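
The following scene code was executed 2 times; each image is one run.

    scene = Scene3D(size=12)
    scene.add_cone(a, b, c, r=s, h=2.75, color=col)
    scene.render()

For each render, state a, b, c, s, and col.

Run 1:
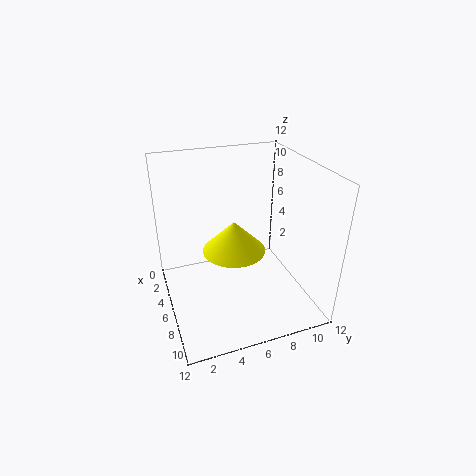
a = 5
b = 6
c = 4.25
s = 2.75
col = 'yellow'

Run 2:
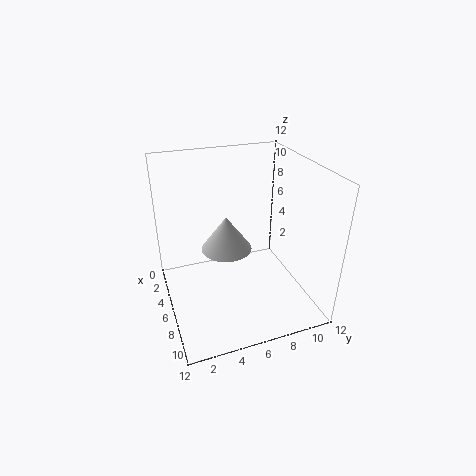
a = 6.75
b = 4.75
c = 5.75
s = 2
col = 'lightgray'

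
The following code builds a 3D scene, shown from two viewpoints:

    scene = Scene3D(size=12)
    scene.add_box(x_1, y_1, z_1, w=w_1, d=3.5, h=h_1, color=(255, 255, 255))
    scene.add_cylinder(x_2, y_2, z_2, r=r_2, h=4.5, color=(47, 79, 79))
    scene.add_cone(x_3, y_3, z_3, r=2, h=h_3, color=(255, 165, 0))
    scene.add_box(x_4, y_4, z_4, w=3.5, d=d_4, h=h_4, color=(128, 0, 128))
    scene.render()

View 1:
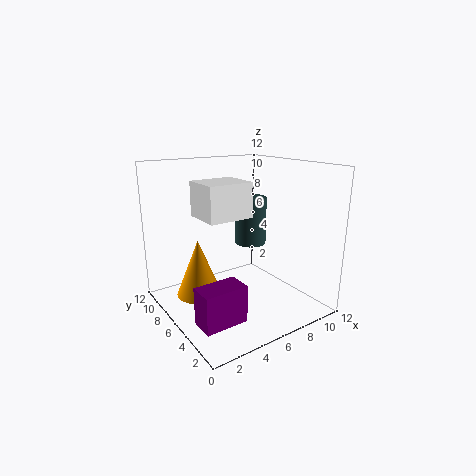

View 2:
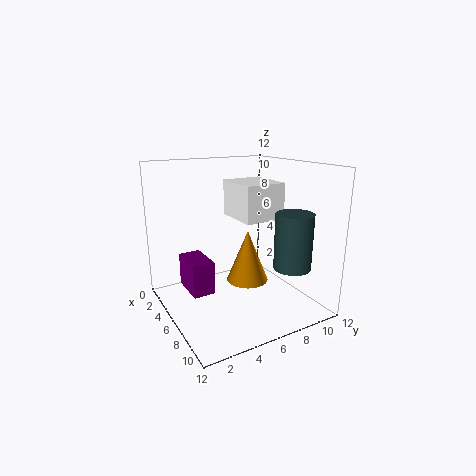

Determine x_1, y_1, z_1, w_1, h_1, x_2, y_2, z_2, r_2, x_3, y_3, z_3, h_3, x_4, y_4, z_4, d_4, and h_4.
x_1 = 3.5, y_1 = 6, z_1 = 7.5, w_1 = 4, h_1 = 3, x_2 = 9.5, y_2 = 9, z_2 = 4, r_2 = 1.5, x_3 = 3.5, y_3 = 8.5, z_3 = 0.5, h_3 = 5, x_4 = 1, y_4 = 2.5, z_4 = 0.5, d_4 = 2, h_4 = 3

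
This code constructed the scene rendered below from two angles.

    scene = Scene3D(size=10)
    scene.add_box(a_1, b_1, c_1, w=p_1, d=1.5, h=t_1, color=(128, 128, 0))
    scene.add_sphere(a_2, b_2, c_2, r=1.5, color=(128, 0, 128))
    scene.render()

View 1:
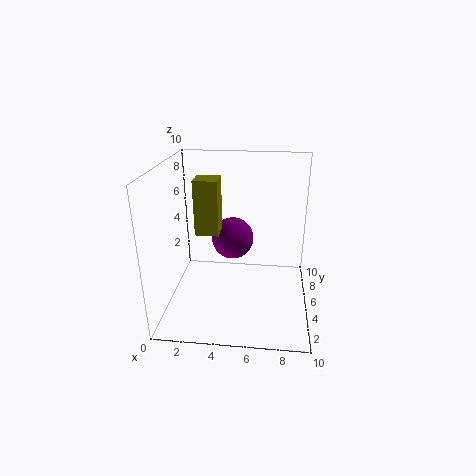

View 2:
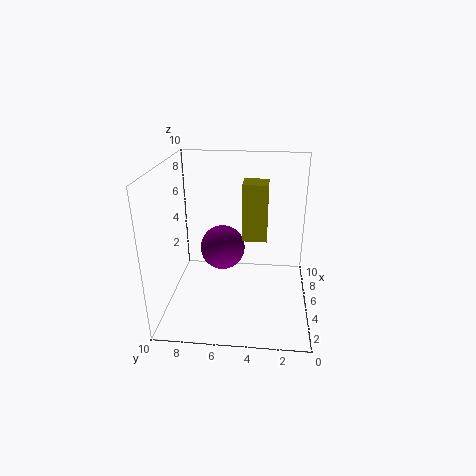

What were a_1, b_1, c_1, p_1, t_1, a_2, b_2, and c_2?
a_1 = 2.5, b_1 = 3, c_1 = 6, p_1 = 1.5, t_1 = 3.5, a_2 = 4.5, b_2 = 6, c_2 = 4.5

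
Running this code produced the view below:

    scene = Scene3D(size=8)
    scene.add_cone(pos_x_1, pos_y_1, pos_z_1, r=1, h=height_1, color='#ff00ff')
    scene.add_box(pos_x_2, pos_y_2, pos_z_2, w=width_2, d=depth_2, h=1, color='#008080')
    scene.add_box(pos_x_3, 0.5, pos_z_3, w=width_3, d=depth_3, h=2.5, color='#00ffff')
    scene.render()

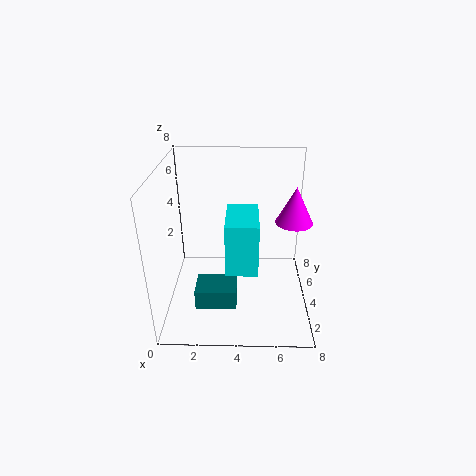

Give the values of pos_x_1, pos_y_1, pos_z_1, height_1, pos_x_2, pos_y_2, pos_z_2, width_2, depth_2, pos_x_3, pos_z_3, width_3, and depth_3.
pos_x_1 = 7, pos_y_1 = 4, pos_z_1 = 5, height_1 = 2, pos_x_2 = 2, pos_y_2 = 0.5, pos_z_2 = 2, width_2 = 2, depth_2 = 1.5, pos_x_3 = 3.5, pos_z_3 = 4, width_3 = 1.5, depth_3 = 2.5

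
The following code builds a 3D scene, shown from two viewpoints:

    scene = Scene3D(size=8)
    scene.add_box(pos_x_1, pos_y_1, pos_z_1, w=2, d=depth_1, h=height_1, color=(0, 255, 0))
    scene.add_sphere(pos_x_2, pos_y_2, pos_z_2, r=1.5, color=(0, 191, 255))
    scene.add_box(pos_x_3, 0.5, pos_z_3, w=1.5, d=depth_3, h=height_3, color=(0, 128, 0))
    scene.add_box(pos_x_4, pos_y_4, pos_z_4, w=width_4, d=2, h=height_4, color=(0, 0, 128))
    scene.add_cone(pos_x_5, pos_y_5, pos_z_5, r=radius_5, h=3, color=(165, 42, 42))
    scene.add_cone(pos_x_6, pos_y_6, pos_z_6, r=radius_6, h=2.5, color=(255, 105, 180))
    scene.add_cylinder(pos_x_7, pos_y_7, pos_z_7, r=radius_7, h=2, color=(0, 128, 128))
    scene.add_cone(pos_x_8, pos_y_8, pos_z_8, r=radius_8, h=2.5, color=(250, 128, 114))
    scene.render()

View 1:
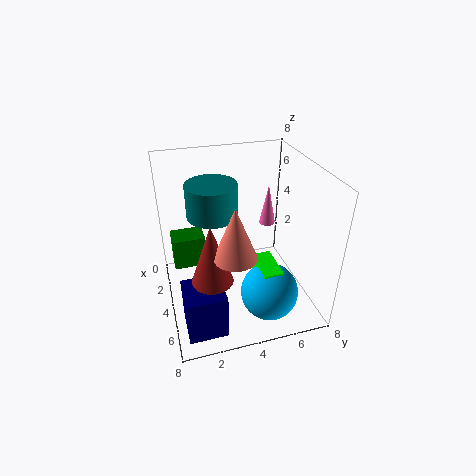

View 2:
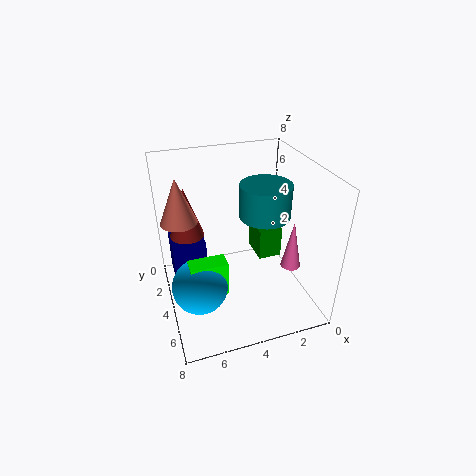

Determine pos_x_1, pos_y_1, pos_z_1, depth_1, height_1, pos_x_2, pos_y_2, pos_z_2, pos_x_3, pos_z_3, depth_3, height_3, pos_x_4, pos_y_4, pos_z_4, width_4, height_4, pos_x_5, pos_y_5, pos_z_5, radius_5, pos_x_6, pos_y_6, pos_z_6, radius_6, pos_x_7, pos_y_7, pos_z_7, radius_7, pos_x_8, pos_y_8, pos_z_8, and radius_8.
pos_x_1 = 5
pos_y_1 = 4.5
pos_z_1 = 1.5
depth_1 = 1
height_1 = 2
pos_x_2 = 6.5
pos_y_2 = 5
pos_z_2 = 2
pos_x_3 = 0.5
pos_z_3 = 1
depth_3 = 2
height_3 = 2
pos_x_4 = 5.5
pos_y_4 = 0.5
pos_z_4 = 0.5
width_4 = 2
height_4 = 2.5
pos_x_5 = 6.5
pos_y_5 = 2
pos_z_5 = 3.5
radius_5 = 1
pos_x_6 = 2
pos_y_6 = 6.5
pos_z_6 = 3.5
radius_6 = 0.5
pos_x_7 = 2
pos_y_7 = 3
pos_z_7 = 4.5
radius_7 = 1.5
pos_x_8 = 7
pos_y_8 = 3
pos_z_8 = 5
radius_8 = 1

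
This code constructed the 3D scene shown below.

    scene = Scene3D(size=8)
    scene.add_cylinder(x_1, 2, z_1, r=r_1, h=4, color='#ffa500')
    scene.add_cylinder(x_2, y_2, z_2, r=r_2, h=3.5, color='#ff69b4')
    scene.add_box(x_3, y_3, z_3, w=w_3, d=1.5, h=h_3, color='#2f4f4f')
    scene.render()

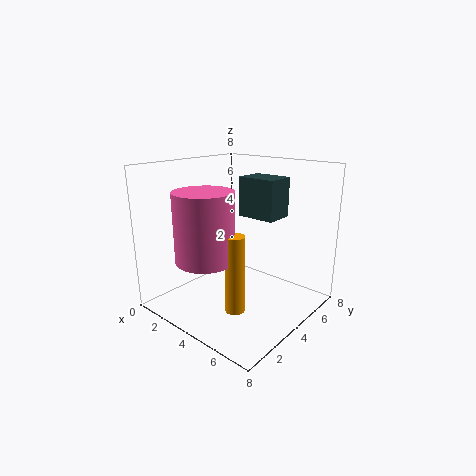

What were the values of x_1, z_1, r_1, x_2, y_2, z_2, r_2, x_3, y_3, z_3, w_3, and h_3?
x_1 = 5.5
z_1 = 1
r_1 = 0.5
x_2 = 4
y_2 = 1.5
z_2 = 3.5
r_2 = 1.5
x_3 = 4.5
y_3 = 3.5
z_3 = 5.5
w_3 = 2
h_3 = 2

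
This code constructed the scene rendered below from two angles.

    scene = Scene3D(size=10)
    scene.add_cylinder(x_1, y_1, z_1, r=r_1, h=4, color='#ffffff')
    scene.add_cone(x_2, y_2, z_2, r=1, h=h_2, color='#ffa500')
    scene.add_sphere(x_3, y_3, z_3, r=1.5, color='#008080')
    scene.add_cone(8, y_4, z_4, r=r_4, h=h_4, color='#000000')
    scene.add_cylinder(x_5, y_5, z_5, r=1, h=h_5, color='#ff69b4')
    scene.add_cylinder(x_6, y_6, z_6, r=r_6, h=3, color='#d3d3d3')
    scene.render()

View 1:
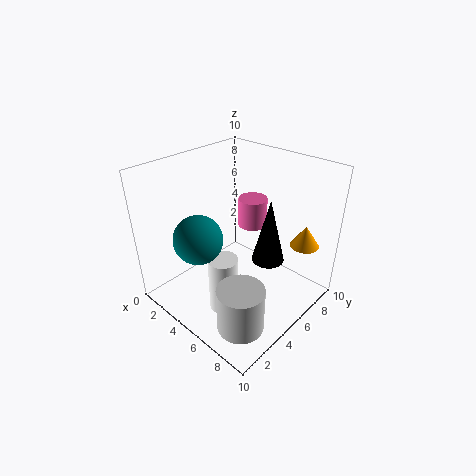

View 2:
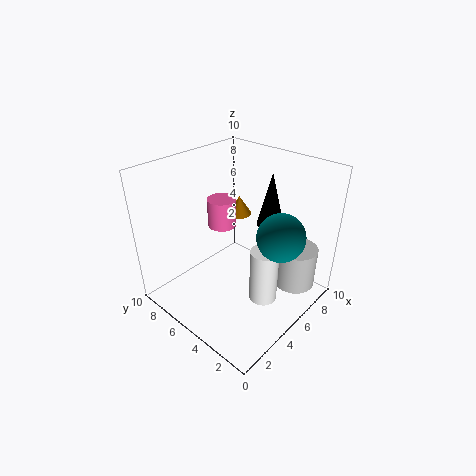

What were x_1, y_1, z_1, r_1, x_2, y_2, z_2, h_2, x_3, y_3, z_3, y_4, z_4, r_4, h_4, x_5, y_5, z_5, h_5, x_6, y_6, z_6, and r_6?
x_1 = 5.5, y_1 = 3, z_1 = 0.5, r_1 = 1, x_2 = 8.5, y_2 = 8, z_2 = 4.5, h_2 = 1.5, x_3 = 5, y_3 = 1.5, z_3 = 6.5, y_4 = 4.5, z_4 = 5, r_4 = 1, h_4 = 4, x_5 = 5, y_5 = 6.5, z_5 = 5.5, h_5 = 2, x_6 = 8, y_6 = 2, z_6 = 1, r_6 = 1.5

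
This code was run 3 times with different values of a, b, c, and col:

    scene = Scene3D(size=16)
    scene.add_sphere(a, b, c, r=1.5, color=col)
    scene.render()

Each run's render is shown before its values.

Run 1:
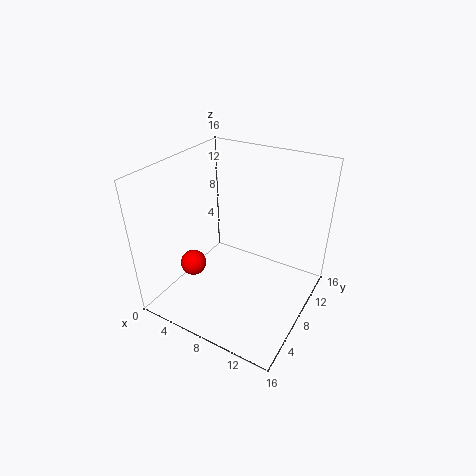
a = 3, b = 6, c = 4, col = 'red'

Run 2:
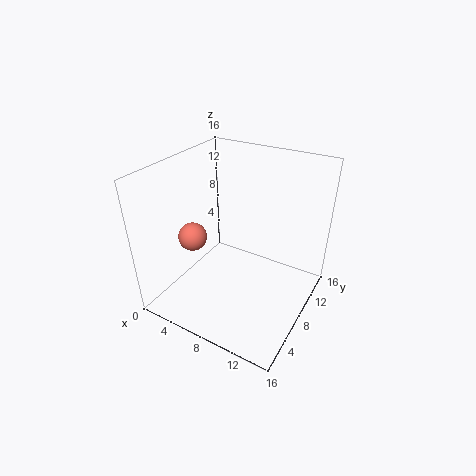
a = 4.5, b = 4.5, c = 9, col = 'salmon'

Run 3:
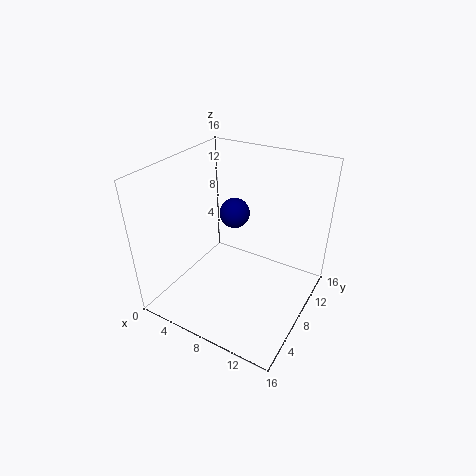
a = 8.5, b = 6.5, c = 12, col = 'navy'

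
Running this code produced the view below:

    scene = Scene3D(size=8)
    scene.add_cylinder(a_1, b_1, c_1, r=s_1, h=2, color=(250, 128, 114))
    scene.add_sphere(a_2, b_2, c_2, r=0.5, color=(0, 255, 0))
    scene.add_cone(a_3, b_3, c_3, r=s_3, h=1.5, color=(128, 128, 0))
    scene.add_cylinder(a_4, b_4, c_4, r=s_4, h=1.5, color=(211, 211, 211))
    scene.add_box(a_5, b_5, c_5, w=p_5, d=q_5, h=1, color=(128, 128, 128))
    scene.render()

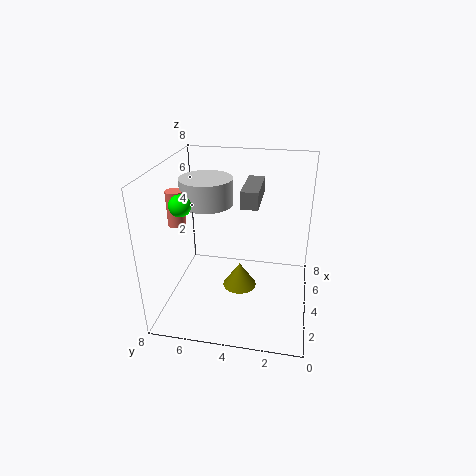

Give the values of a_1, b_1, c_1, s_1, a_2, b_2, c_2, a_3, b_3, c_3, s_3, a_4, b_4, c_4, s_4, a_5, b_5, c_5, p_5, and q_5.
a_1 = 4, b_1 = 7.5, c_1 = 4.5, s_1 = 0.5, a_2 = 1, b_2 = 6, c_2 = 7, a_3 = 4.5, b_3 = 4, c_3 = 0.5, s_3 = 1, a_4 = 5, b_4 = 6, c_4 = 5.5, s_4 = 1.5, a_5 = 4.5, b_5 = 3, c_5 = 5.5, p_5 = 3, q_5 = 1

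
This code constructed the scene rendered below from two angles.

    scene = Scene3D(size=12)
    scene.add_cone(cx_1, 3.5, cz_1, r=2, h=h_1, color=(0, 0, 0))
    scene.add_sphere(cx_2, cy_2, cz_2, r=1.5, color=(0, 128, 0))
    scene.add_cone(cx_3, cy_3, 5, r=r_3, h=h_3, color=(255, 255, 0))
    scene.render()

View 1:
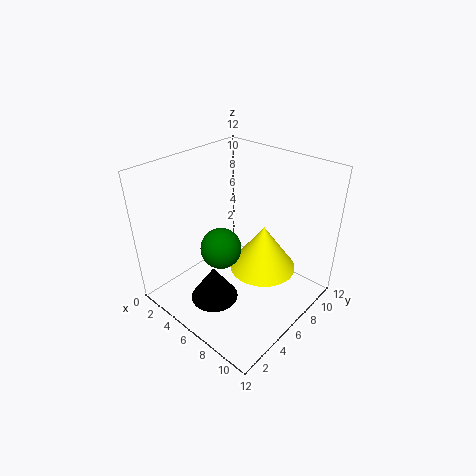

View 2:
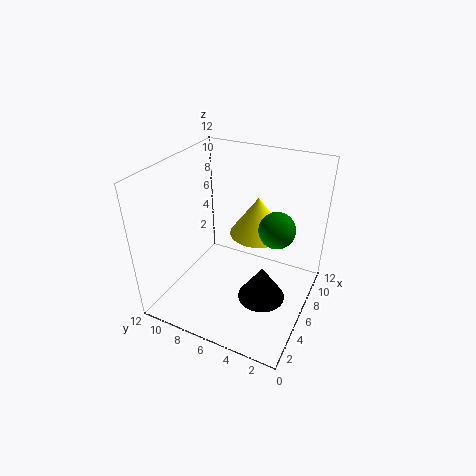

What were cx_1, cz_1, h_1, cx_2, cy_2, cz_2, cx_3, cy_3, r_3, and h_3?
cx_1 = 5.5, cz_1 = 1, h_1 = 3, cx_2 = 7, cy_2 = 3, cz_2 = 7, cx_3 = 9, cy_3 = 5.5, r_3 = 2.5, h_3 = 3.5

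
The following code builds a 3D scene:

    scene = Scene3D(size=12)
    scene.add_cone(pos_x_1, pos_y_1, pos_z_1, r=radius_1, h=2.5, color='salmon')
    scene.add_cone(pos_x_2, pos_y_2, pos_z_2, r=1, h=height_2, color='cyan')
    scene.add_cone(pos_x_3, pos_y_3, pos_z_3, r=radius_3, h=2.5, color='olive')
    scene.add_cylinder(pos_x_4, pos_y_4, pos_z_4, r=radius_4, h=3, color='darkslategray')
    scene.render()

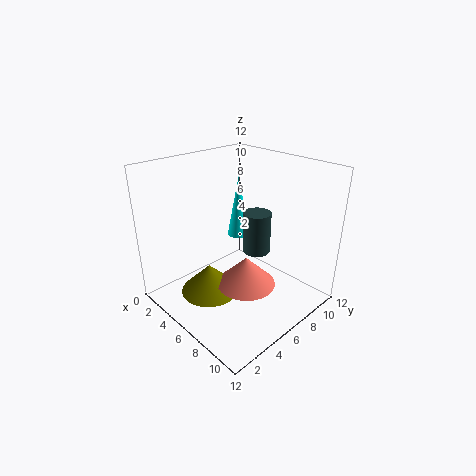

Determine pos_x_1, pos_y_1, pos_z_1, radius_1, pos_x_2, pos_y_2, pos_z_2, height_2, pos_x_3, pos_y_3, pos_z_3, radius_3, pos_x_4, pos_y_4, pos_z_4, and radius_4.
pos_x_1 = 7
pos_y_1 = 6
pos_z_1 = 2
radius_1 = 2.5
pos_x_2 = 4
pos_y_2 = 8
pos_z_2 = 5
height_2 = 5.5
pos_x_3 = 4.5
pos_y_3 = 4
pos_z_3 = 1
radius_3 = 2.5
pos_x_4 = 9
pos_y_4 = 5
pos_z_4 = 6.5
radius_4 = 1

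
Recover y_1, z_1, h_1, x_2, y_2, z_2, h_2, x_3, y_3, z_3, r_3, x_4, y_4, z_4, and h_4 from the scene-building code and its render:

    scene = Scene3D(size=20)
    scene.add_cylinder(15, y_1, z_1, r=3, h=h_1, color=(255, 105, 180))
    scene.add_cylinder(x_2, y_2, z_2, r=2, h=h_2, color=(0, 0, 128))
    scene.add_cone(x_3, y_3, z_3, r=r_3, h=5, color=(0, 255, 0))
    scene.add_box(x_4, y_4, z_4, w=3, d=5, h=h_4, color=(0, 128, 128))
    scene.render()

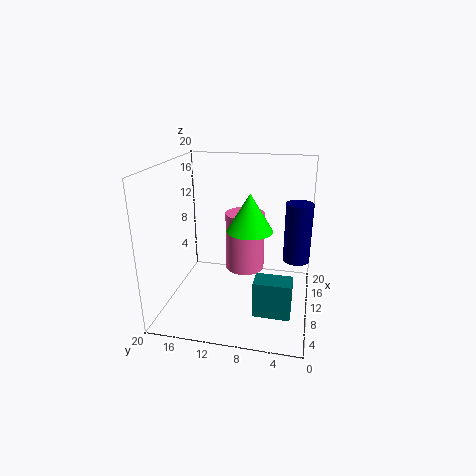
y_1 = 10; z_1 = 3; h_1 = 9; x_2 = 15; y_2 = 2; z_2 = 5; h_2 = 9; x_3 = 8; y_3 = 8; z_3 = 12; r_3 = 3; x_4 = 5; y_4 = 2; z_4 = 1; h_4 = 5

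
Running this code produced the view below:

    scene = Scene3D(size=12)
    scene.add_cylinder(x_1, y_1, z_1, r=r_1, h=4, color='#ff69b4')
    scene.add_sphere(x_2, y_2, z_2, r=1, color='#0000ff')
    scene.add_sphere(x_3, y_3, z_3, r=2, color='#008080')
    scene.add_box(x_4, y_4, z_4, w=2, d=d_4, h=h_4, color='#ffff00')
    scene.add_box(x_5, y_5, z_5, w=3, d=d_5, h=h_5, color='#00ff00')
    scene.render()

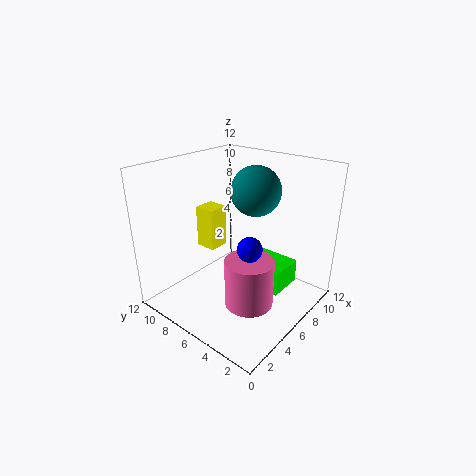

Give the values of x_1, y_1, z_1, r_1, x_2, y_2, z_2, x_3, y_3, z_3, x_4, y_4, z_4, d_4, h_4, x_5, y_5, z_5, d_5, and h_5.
x_1 = 5
y_1 = 4
z_1 = 1
r_1 = 2
x_2 = 5
y_2 = 4
z_2 = 6
x_3 = 7
y_3 = 5
z_3 = 10
x_4 = 7
y_4 = 10
z_4 = 3
d_4 = 2
h_4 = 4
x_5 = 6
y_5 = 2
z_5 = 2
d_5 = 4
h_5 = 2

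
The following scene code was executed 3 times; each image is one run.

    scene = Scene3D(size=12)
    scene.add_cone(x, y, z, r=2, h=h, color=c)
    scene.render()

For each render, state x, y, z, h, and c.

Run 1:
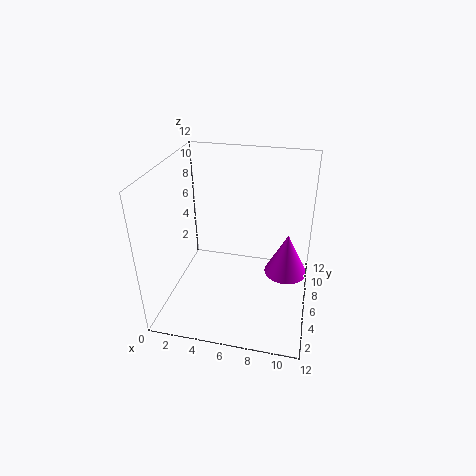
x = 10, y = 9, z = 1, h = 4, c = 'magenta'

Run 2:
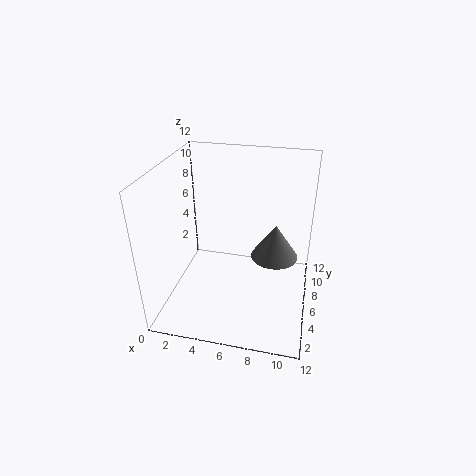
x = 9, y = 7, z = 4, h = 3, c = 'gray'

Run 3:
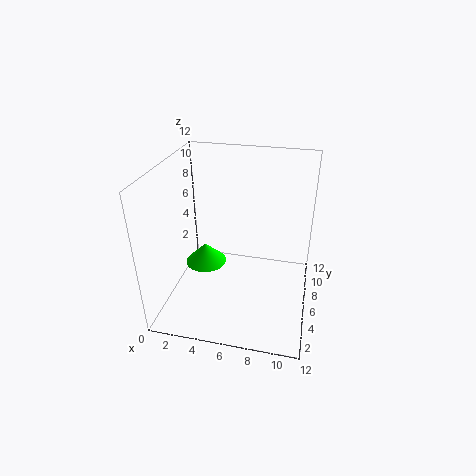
x = 2, y = 9, z = 1, h = 2, c = 'lime'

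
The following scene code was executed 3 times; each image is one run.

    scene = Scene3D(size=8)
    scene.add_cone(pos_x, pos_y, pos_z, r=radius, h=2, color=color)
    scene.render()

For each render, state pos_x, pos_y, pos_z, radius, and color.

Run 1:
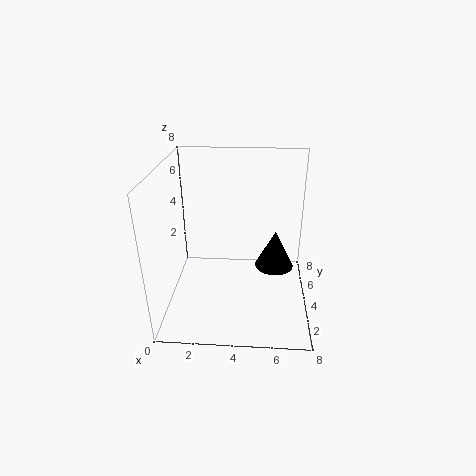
pos_x = 6; pos_y = 3; pos_z = 3; radius = 1; color = 'black'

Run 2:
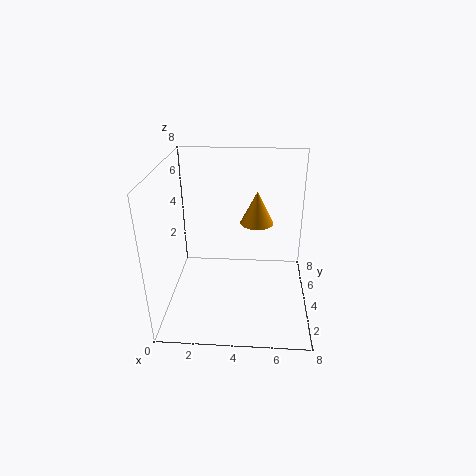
pos_x = 5; pos_y = 6; pos_z = 4; radius = 1; color = 'orange'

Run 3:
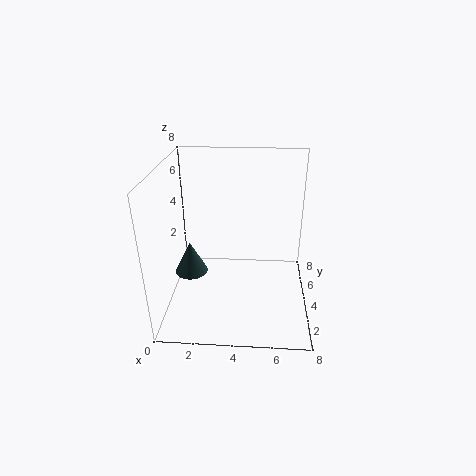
pos_x = 1; pos_y = 5; pos_z = 1; radius = 1; color = 'darkslategray'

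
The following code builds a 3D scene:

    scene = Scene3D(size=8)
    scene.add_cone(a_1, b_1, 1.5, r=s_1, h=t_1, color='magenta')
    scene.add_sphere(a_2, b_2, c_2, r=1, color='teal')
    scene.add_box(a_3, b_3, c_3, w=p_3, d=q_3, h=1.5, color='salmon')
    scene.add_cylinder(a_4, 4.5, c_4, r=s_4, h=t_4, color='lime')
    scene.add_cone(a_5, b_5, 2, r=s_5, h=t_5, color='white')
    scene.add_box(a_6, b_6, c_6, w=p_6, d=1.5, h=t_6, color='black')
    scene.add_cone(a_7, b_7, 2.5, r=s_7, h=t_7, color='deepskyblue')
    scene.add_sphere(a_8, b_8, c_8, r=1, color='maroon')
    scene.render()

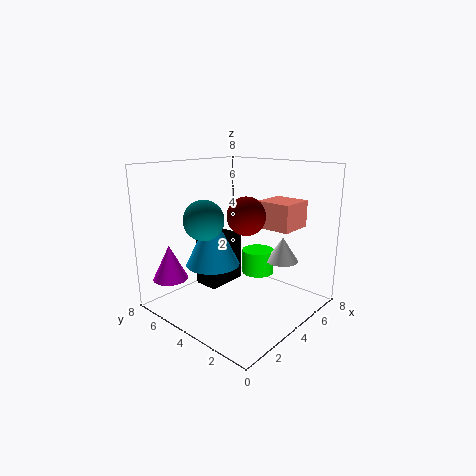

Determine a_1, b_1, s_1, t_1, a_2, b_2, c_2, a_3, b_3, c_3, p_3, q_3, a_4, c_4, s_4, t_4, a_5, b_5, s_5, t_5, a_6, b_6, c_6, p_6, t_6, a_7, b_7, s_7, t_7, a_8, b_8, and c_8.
a_1 = 1.5, b_1 = 7, s_1 = 1, t_1 = 2, a_2 = 1.5, b_2 = 4, c_2 = 5.5, a_3 = 5, b_3 = 1.5, c_3 = 4.5, p_3 = 2, q_3 = 2, a_4 = 6.5, c_4 = 1, s_4 = 1, t_4 = 1.5, a_5 = 7, b_5 = 3, s_5 = 1, t_5 = 1.5, a_6 = 3.5, b_6 = 5.5, c_6 = 0.5, p_6 = 2.5, t_6 = 3, a_7 = 3, b_7 = 5, s_7 = 1.5, t_7 = 3, a_8 = 3.5, b_8 = 3, c_8 = 5.5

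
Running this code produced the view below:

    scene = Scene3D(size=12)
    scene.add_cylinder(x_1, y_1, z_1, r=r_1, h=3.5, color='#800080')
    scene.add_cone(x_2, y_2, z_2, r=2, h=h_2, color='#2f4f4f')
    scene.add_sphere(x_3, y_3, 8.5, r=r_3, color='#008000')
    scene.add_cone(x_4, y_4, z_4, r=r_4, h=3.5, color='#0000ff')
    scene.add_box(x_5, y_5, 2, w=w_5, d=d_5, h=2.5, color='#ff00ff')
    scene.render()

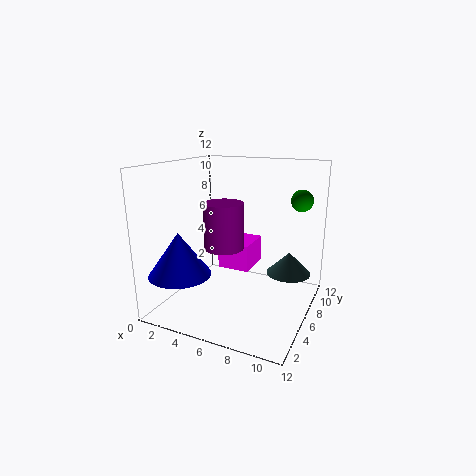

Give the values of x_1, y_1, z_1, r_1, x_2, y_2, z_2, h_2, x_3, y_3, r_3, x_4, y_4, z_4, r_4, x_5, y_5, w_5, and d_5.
x_1 = 6
y_1 = 3.5
z_1 = 6
r_1 = 1.5
x_2 = 9.5
y_2 = 9.5
z_2 = 2
h_2 = 2
x_3 = 10
y_3 = 11
r_3 = 1
x_4 = 2.5
y_4 = 2.5
z_4 = 3.5
r_4 = 2.5
x_5 = 3
y_5 = 8
w_5 = 3
d_5 = 3.5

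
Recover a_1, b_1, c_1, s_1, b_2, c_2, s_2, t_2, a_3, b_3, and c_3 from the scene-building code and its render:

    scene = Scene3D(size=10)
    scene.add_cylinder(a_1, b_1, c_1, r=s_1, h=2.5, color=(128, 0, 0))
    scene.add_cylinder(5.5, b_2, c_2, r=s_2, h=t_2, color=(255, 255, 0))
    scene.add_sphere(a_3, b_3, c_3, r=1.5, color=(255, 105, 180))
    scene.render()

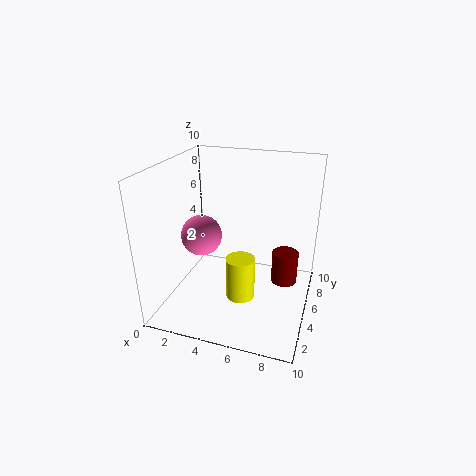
a_1 = 8; b_1 = 7.5; c_1 = 0.5; s_1 = 1; b_2 = 4; c_2 = 1; s_2 = 1; t_2 = 3; a_3 = 2; b_3 = 5.5; c_3 = 4.5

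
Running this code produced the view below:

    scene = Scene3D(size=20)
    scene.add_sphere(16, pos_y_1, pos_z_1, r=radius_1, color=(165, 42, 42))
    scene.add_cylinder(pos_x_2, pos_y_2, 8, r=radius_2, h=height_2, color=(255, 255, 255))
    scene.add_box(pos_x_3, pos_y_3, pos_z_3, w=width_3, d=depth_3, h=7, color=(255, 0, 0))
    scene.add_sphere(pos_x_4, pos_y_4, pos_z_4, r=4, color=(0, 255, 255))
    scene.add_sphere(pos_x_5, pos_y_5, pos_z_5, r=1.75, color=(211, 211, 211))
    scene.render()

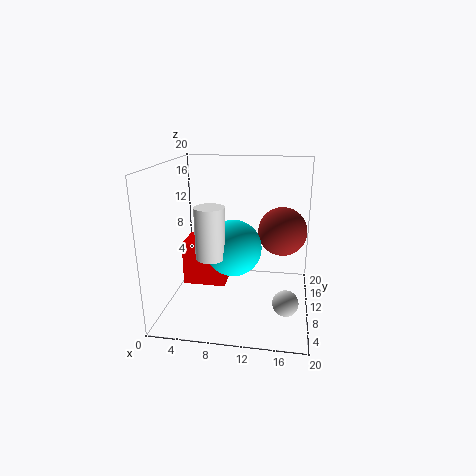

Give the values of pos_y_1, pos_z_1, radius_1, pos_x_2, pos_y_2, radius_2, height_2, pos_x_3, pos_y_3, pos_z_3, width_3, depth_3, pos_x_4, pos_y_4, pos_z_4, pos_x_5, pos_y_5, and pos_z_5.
pos_y_1 = 13, pos_z_1 = 10.25, radius_1 = 3.5, pos_x_2 = 6.75, pos_y_2 = 7.25, radius_2 = 2, height_2 = 7, pos_x_3 = 0.5, pos_y_3 = 13.25, pos_z_3 = 0.25, width_3 = 6.75, depth_3 = 5.5, pos_x_4 = 9.25, pos_y_4 = 10.5, pos_z_4 = 8.25, pos_x_5 = 17, pos_y_5 = 6.75, pos_z_5 = 2.25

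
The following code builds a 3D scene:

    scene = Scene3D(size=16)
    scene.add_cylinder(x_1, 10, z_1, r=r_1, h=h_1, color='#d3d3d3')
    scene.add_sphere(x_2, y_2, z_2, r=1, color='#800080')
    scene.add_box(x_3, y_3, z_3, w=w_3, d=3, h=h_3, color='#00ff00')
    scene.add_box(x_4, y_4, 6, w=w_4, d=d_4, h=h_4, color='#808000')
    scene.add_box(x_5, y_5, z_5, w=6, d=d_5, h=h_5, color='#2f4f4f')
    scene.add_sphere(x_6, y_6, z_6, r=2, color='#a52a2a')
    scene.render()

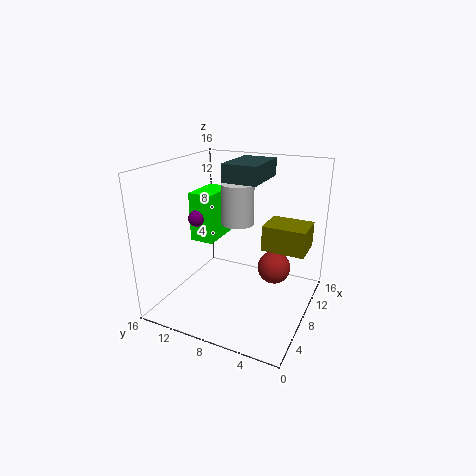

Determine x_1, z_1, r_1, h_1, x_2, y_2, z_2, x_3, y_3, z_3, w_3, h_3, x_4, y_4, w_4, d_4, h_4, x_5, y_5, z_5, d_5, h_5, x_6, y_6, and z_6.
x_1 = 12, z_1 = 8, r_1 = 2, h_1 = 5, x_2 = 9, y_2 = 14, z_2 = 9, x_3 = 9, y_3 = 12, z_3 = 6, w_3 = 5, h_3 = 6, x_4 = 10, y_4 = 1, w_4 = 4, d_4 = 5, h_4 = 3, x_5 = 8, y_5 = 6, z_5 = 14, d_5 = 4, h_5 = 2, x_6 = 12, y_6 = 5, z_6 = 3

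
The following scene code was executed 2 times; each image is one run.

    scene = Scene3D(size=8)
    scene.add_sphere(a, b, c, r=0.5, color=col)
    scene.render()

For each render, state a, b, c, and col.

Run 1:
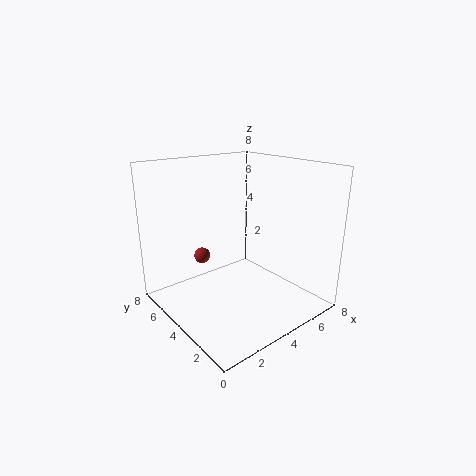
a = 3.5, b = 7, c = 2, col = 'brown'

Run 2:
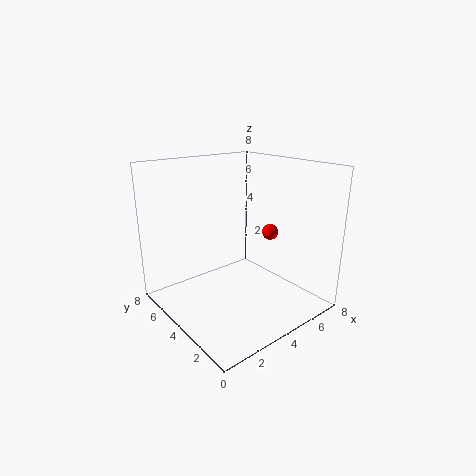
a = 7, b = 4.5, c = 3.5, col = 'red'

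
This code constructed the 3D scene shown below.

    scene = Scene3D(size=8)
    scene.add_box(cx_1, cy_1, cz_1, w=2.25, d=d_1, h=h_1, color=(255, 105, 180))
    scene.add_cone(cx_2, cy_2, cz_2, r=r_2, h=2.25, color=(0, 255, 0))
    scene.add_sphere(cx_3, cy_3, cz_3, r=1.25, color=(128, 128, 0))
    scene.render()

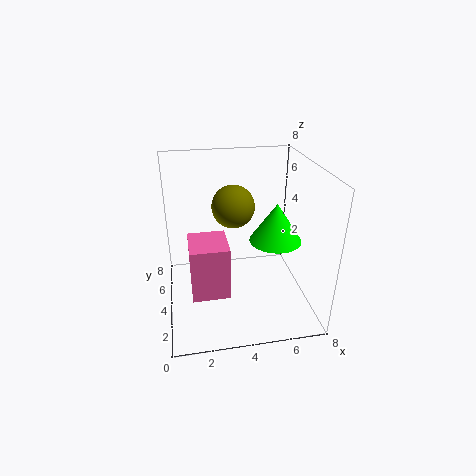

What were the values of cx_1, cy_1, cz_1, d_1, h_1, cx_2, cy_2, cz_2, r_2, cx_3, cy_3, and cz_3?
cx_1 = 1.25
cy_1 = 3.5
cz_1 = 0.25
d_1 = 2.5
h_1 = 3.25
cx_2 = 6.25
cy_2 = 4.25
cz_2 = 3.5
r_2 = 1.5
cx_3 = 4
cy_3 = 5.5
cz_3 = 5.25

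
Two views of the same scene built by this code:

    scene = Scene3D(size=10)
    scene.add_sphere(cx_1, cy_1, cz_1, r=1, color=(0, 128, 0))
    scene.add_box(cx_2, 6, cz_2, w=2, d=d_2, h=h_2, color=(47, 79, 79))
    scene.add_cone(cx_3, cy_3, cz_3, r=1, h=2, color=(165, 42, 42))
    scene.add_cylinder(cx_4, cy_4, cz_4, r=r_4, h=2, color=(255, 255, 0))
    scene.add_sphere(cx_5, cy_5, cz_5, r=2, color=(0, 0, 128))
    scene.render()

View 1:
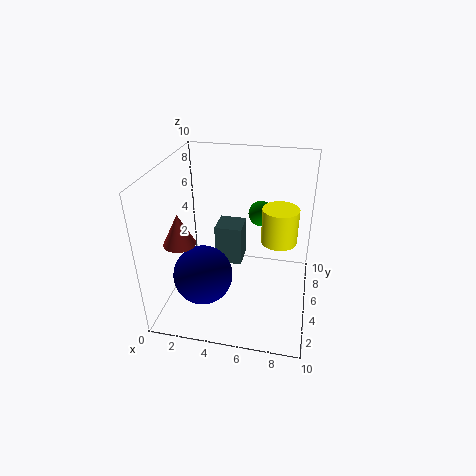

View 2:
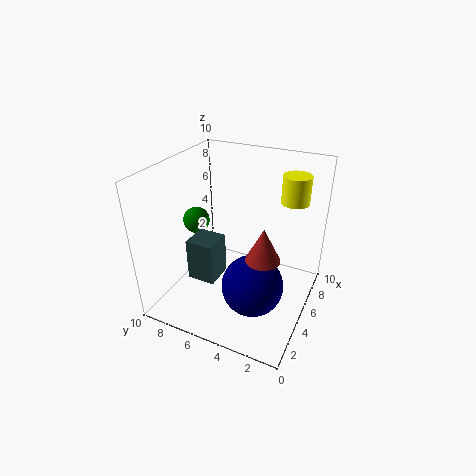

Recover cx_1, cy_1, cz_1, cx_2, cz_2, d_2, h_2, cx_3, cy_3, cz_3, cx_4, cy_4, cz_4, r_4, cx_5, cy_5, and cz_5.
cx_1 = 6
cy_1 = 9
cz_1 = 5
cx_2 = 3
cz_2 = 2
d_2 = 2
h_2 = 3
cx_3 = 2
cy_3 = 2
cz_3 = 6
cx_4 = 8
cy_4 = 2
cz_4 = 7
r_4 = 1
cx_5 = 3
cy_5 = 3
cz_5 = 3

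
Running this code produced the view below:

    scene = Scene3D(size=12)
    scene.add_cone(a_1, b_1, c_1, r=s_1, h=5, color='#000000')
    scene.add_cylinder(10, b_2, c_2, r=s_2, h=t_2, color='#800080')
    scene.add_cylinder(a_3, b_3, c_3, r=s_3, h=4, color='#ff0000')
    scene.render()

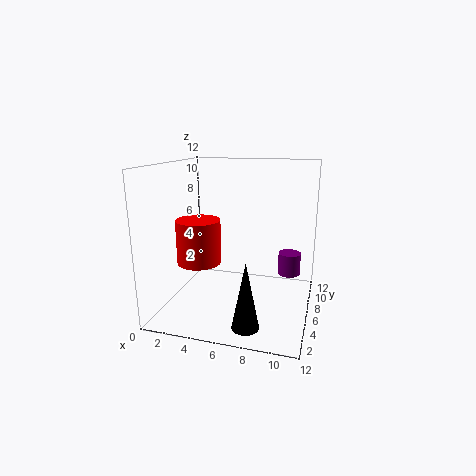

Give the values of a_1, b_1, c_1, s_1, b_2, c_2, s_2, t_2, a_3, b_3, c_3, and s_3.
a_1 = 8, b_1 = 1, c_1 = 1, s_1 = 1, b_2 = 9, c_2 = 2, s_2 = 1, t_2 = 2, a_3 = 2, b_3 = 7, c_3 = 3, s_3 = 2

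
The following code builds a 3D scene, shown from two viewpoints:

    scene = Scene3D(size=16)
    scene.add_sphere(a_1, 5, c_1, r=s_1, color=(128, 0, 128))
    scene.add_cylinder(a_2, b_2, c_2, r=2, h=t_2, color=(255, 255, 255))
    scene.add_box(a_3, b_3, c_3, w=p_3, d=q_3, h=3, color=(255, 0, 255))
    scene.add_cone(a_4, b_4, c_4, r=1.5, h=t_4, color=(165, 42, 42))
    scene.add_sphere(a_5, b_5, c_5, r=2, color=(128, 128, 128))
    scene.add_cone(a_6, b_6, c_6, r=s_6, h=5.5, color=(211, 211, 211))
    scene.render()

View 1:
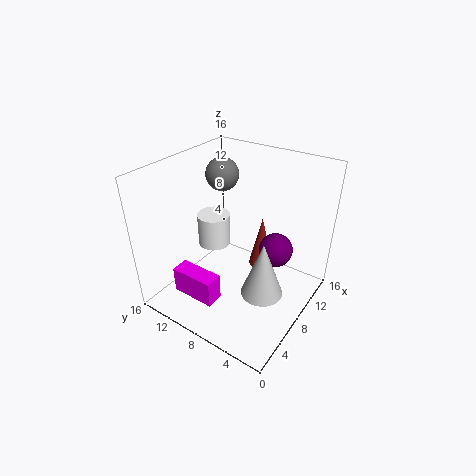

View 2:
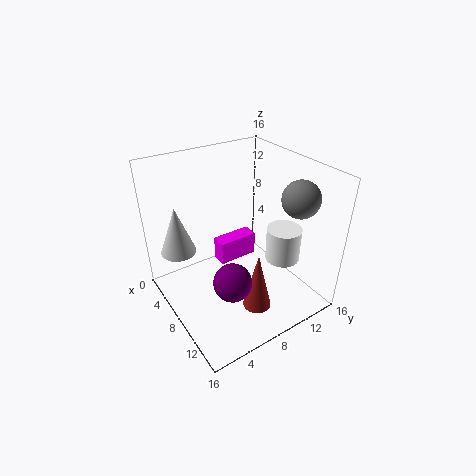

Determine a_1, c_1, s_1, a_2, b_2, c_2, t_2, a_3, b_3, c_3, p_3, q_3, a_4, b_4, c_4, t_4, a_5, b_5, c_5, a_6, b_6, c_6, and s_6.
a_1 = 11.5, c_1 = 5.5, s_1 = 2, a_2 = 10, b_2 = 13, c_2 = 4.5, t_2 = 4, a_3 = 2.5, b_3 = 8, c_3 = 2, p_3 = 2, q_3 = 5, a_4 = 12.5, b_4 = 7.5, c_4 = 2, t_4 = 6.5, a_5 = 12, b_5 = 13, c_5 = 13, a_6 = 4, b_6 = 2.5, c_6 = 6, s_6 = 2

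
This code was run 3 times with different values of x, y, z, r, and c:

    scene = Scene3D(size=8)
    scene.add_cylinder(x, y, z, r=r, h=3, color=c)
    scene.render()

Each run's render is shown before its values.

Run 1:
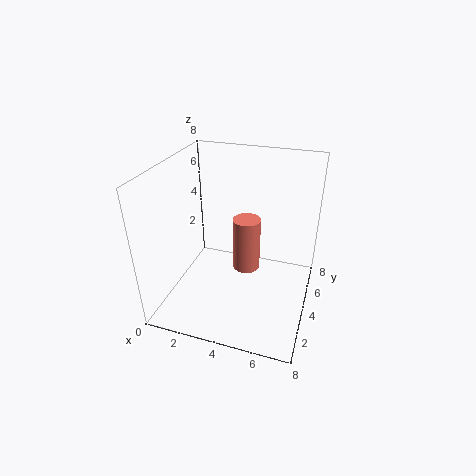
x = 4.5, y = 4, z = 2.25, r = 0.75, c = 'salmon'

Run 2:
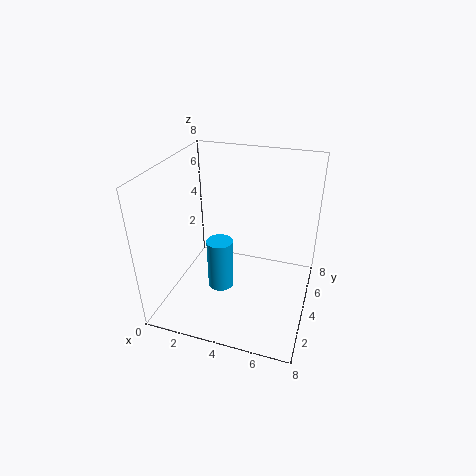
x = 3, y = 3.75, z = 0.75, r = 0.75, c = 'deepskyblue'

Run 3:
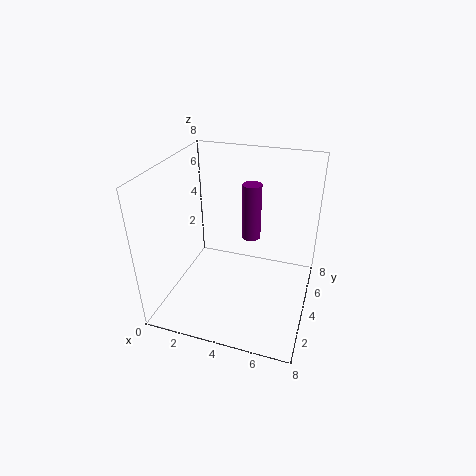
x = 4.75, y = 4, z = 4.25, r = 0.5, c = 'purple'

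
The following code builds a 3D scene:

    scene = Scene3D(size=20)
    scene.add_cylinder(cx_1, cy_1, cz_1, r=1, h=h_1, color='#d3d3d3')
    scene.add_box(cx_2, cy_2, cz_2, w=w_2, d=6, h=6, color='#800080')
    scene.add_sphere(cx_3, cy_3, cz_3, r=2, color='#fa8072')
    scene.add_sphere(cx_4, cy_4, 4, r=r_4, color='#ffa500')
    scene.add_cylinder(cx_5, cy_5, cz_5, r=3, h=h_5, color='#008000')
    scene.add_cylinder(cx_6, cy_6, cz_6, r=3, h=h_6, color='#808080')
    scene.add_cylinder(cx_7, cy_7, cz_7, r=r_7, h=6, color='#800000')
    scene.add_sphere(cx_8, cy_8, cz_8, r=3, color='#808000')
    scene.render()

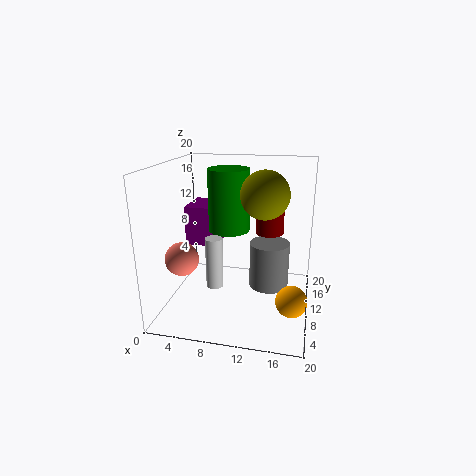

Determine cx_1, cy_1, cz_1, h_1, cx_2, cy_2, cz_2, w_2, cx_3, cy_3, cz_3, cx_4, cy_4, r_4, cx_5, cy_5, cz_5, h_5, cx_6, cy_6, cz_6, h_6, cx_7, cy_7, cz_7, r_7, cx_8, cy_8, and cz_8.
cx_1 = 9, cy_1 = 2, cz_1 = 7, h_1 = 6, cx_2 = 1, cy_2 = 13, cz_2 = 7, w_2 = 5, cx_3 = 5, cy_3 = 2, cz_3 = 10, cx_4 = 18, cy_4 = 5, r_4 = 2, cx_5 = 8, cy_5 = 13, cz_5 = 10, h_5 = 9, cx_6 = 14, cy_6 = 14, cz_6 = 1, h_6 = 7, cx_7 = 14, cy_7 = 13, cz_7 = 10, r_7 = 2, cx_8 = 14, cy_8 = 7, cz_8 = 17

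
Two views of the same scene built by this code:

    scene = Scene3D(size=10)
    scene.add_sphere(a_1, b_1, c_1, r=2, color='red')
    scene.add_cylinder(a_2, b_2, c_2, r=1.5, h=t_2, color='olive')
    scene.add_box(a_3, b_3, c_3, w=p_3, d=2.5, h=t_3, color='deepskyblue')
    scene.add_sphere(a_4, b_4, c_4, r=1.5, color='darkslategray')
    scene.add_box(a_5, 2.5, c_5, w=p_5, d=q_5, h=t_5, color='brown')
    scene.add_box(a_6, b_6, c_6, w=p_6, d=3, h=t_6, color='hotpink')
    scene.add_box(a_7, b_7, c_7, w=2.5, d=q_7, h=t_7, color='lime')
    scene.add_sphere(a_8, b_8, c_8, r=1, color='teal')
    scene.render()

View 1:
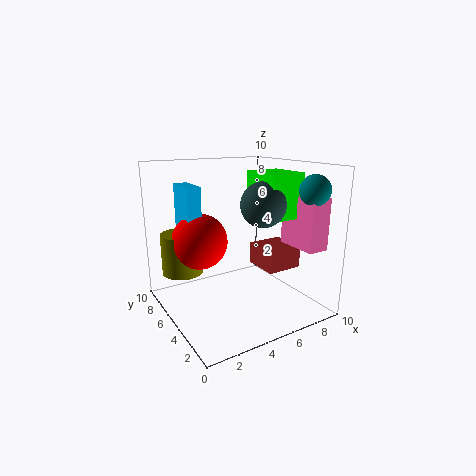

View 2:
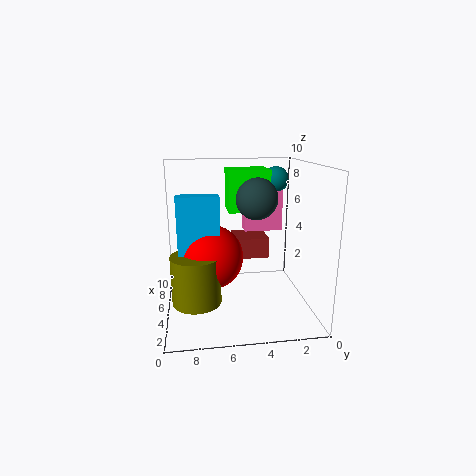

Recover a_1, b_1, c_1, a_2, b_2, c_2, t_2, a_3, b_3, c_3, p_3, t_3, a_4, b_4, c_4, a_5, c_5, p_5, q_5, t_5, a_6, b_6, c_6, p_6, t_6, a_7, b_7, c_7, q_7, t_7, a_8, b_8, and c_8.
a_1 = 3; b_1 = 7; c_1 = 4.5; a_2 = 2; b_2 = 8; c_2 = 2; t_2 = 3; a_3 = 2; b_3 = 6.5; c_3 = 4.5; p_3 = 1; t_3 = 4; a_4 = 6; b_4 = 3.5; c_4 = 7.5; a_5 = 6; c_5 = 3; p_5 = 2.5; q_5 = 2.5; t_5 = 1.5; a_6 = 8; b_6 = 1; c_6 = 4.5; p_6 = 1.5; t_6 = 3.5; a_7 = 6; b_7 = 2.5; c_7 = 6.5; q_7 = 3; t_7 = 3; a_8 = 8.5; b_8 = 1.5; c_8 = 8.5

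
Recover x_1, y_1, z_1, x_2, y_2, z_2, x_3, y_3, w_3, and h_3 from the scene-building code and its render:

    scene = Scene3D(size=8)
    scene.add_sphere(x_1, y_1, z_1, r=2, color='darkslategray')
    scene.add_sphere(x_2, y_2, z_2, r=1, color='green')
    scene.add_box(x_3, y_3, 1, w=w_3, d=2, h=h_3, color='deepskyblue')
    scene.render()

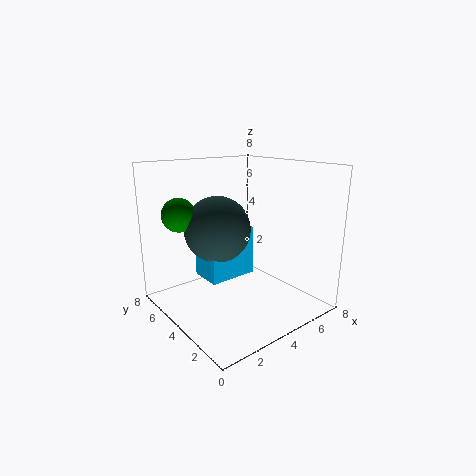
x_1 = 4
y_1 = 6
z_1 = 4
x_2 = 2
y_2 = 7
z_2 = 5
x_3 = 3
y_3 = 5
w_3 = 3
h_3 = 3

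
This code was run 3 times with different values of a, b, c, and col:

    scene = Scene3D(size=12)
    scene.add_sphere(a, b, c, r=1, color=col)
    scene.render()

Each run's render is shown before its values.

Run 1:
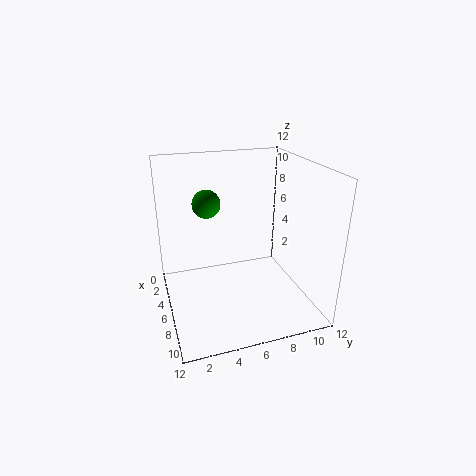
a = 8; b = 3; c = 10; col = 'green'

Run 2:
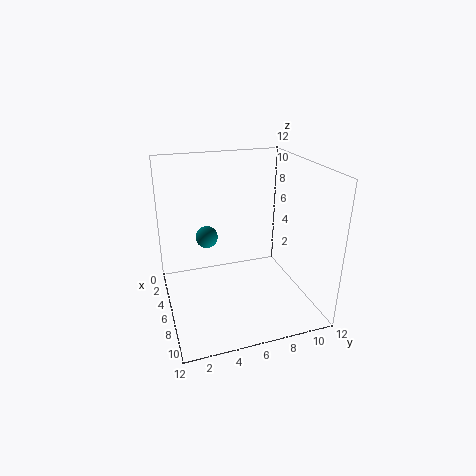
a = 3; b = 4; c = 5; col = 'teal'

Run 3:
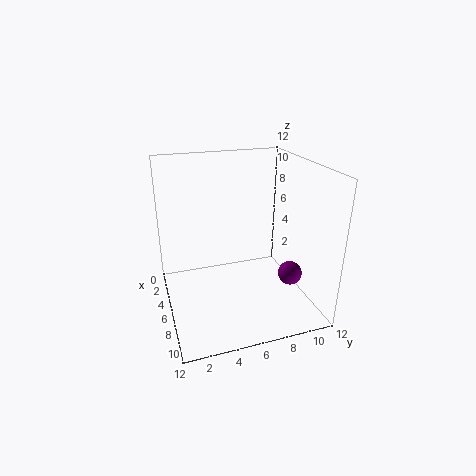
a = 8; b = 10; c = 3; col = 'purple'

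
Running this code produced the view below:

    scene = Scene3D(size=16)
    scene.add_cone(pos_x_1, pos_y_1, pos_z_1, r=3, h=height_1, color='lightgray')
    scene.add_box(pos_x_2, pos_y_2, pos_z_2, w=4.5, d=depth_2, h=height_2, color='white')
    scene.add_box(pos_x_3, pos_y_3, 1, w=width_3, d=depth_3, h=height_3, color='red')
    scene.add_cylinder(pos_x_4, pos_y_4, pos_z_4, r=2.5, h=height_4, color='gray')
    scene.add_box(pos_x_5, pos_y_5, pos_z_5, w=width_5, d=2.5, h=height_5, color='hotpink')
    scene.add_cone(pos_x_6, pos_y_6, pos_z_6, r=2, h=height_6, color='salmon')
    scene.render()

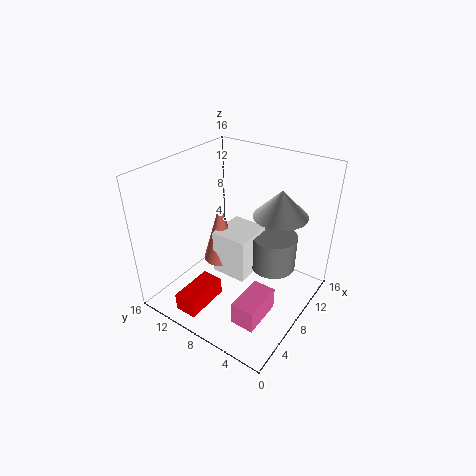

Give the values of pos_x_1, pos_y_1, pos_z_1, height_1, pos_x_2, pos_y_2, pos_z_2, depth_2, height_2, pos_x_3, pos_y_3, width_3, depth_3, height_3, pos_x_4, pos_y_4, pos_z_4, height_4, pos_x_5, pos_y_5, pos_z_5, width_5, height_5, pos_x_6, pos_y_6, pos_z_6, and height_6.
pos_x_1 = 11, pos_y_1 = 4.5, pos_z_1 = 10.5, height_1 = 3, pos_x_2 = 6, pos_y_2 = 6, pos_z_2 = 4, depth_2 = 4, height_2 = 5, pos_x_3 = 1, pos_y_3 = 9, width_3 = 5, depth_3 = 2.5, height_3 = 2, pos_x_4 = 10, pos_y_4 = 4.5, pos_z_4 = 4.5, height_4 = 4, pos_x_5 = 2.5, pos_y_5 = 2.5, pos_z_5 = 1.5, width_5 = 4.5, height_5 = 2.5, pos_x_6 = 7.5, pos_y_6 = 10, pos_z_6 = 5, height_6 = 7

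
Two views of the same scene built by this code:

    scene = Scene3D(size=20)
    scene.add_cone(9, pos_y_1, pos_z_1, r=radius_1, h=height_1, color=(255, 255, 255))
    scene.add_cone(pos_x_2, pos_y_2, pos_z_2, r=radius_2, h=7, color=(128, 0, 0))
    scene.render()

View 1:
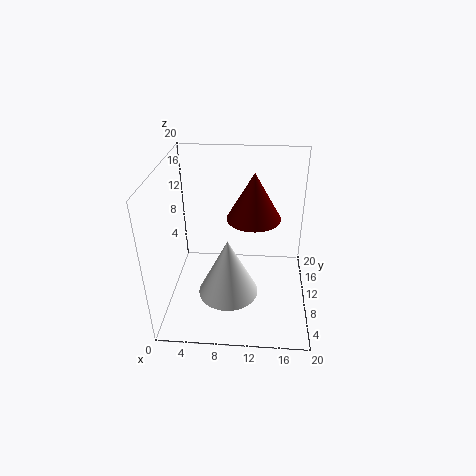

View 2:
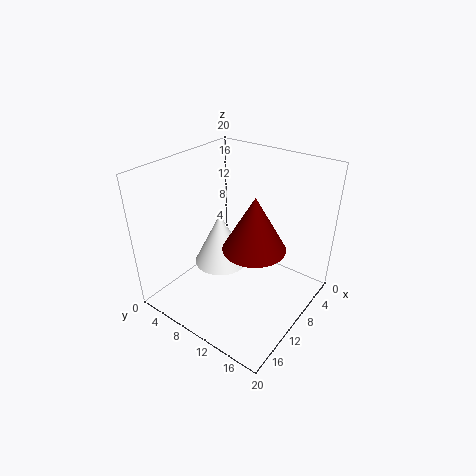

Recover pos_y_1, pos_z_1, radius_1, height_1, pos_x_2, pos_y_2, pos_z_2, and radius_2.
pos_y_1 = 6, pos_z_1 = 4, radius_1 = 4, height_1 = 8, pos_x_2 = 12, pos_y_2 = 14, pos_z_2 = 11, radius_2 = 4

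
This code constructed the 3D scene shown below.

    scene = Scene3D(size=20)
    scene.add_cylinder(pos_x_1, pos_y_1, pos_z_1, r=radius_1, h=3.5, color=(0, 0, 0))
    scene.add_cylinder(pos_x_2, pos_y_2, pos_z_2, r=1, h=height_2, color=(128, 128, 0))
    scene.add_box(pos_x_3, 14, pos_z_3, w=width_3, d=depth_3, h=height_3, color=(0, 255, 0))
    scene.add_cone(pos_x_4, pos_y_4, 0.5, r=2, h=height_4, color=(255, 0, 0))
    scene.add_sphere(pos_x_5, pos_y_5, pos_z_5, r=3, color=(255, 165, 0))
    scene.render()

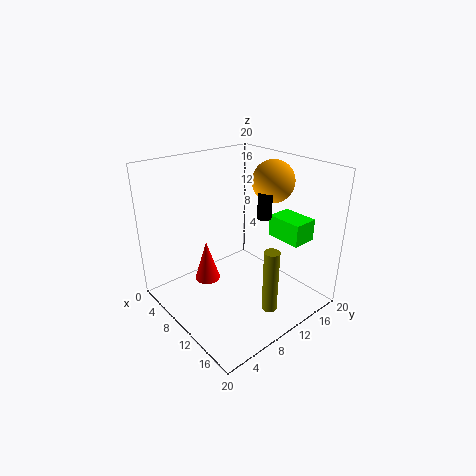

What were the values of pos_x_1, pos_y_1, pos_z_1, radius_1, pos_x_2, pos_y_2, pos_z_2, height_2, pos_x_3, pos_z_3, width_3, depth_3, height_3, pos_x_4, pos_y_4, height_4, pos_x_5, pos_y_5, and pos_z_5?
pos_x_1 = 11.5, pos_y_1 = 13.5, pos_z_1 = 12.5, radius_1 = 1, pos_x_2 = 17, pos_y_2 = 9.5, pos_z_2 = 2.5, height_2 = 8.5, pos_x_3 = 12, pos_z_3 = 10, width_3 = 5, depth_3 = 3.5, height_3 = 3, pos_x_4 = 3.5, pos_y_4 = 9, height_4 = 6.5, pos_x_5 = 10.5, pos_y_5 = 16, pos_z_5 = 17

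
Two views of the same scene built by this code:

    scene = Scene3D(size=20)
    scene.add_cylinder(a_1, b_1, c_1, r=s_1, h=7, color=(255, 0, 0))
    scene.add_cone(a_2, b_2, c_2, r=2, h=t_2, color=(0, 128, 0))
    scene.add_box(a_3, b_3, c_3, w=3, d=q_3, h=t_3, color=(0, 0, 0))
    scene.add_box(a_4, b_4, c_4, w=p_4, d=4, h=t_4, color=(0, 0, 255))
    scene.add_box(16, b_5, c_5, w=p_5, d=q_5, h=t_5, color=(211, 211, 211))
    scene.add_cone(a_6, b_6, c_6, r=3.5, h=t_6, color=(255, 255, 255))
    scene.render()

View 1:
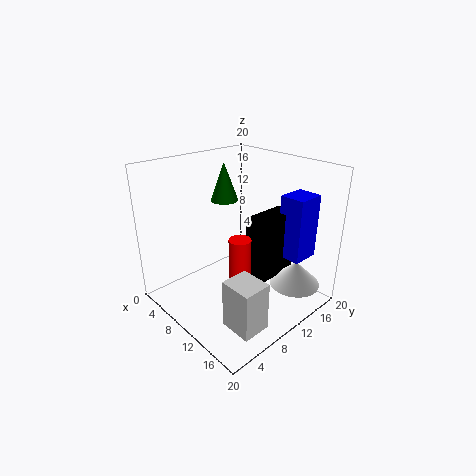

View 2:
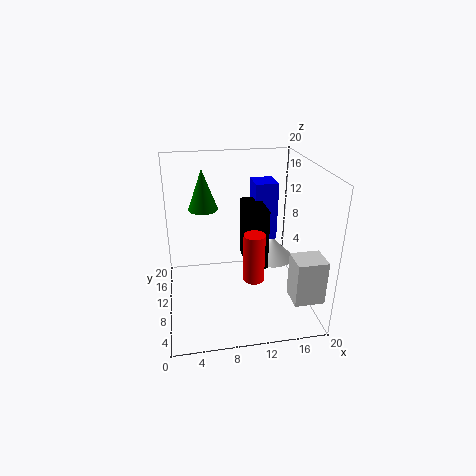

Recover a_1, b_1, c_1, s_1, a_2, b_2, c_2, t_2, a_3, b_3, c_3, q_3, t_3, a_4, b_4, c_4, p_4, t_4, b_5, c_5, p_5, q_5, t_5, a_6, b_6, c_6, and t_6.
a_1 = 12
b_1 = 8.5
c_1 = 4
s_1 = 1.5
a_2 = 5.5
b_2 = 11.5
c_2 = 14
t_2 = 5.5
a_3 = 11.5
b_3 = 10
c_3 = 4.5
q_3 = 6.5
t_3 = 9
a_4 = 13.5
b_4 = 14.5
c_4 = 7
p_4 = 3.5
t_4 = 9
b_5 = 2
c_5 = 3.5
p_5 = 4
q_5 = 3.5
t_5 = 6
a_6 = 16.5
b_6 = 15
c_6 = 3.5
t_6 = 3.5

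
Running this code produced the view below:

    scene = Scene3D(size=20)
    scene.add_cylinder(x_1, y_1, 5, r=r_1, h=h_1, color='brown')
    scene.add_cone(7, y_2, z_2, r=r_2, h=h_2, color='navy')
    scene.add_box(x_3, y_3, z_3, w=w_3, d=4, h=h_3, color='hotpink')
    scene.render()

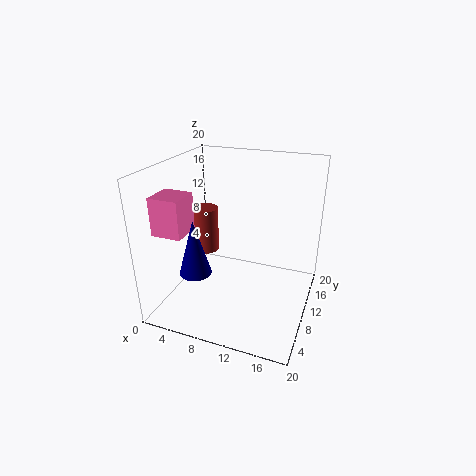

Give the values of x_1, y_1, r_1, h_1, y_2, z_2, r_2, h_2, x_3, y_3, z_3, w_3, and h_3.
x_1 = 3, y_1 = 14, r_1 = 2, h_1 = 7, y_2 = 3, z_2 = 8, r_2 = 2, h_2 = 7, x_3 = 1, y_3 = 3, z_3 = 12, w_3 = 4, h_3 = 5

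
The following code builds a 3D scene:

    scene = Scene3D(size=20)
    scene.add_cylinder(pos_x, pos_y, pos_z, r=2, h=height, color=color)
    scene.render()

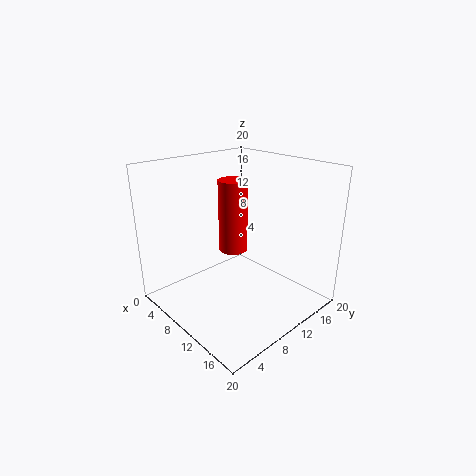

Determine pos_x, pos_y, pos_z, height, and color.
pos_x = 9; pos_y = 10; pos_z = 8; height = 10; color = 'red'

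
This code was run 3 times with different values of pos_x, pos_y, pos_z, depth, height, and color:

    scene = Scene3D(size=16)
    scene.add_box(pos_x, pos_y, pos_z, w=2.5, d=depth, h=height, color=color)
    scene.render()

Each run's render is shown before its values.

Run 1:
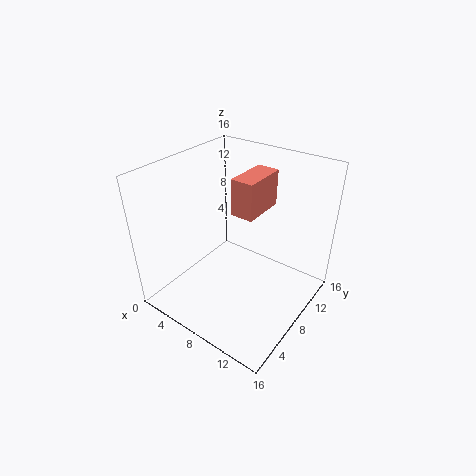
pos_x = 7.5; pos_y = 7.5; pos_z = 11; depth = 5; height = 4; color = 'salmon'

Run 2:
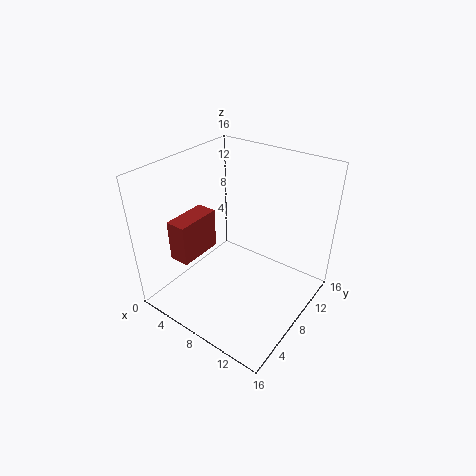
pos_x = 0.5; pos_y = 4.5; pos_z = 4; depth = 5.5; height = 5; color = 'brown'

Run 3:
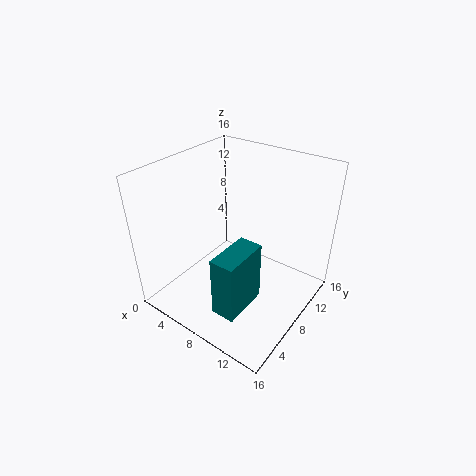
pos_x = 9.5; pos_y = 1.5; pos_z = 3; depth = 5; height = 6.5; color = 'teal'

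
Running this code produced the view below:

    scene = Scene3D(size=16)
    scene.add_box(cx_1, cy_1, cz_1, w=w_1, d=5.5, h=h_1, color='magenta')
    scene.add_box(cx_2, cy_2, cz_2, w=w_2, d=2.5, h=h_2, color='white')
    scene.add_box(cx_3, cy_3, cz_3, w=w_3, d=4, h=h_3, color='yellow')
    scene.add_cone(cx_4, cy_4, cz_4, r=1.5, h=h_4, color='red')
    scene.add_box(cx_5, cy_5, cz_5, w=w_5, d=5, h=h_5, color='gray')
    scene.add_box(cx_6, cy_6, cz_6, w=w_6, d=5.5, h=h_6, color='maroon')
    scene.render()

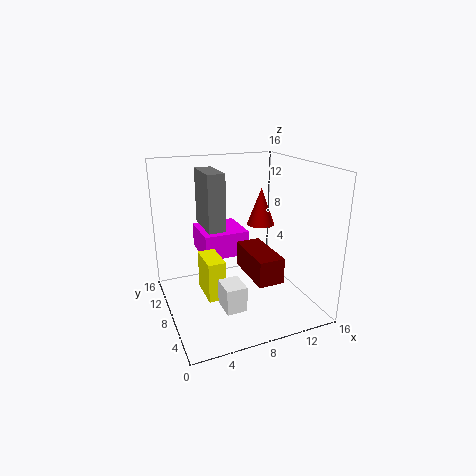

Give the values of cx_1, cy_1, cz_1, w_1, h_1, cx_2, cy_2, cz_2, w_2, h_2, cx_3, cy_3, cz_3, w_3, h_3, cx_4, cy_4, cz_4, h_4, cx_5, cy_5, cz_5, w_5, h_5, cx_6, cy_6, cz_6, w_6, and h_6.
cx_1 = 5
cy_1 = 10.5
cz_1 = 4.5
w_1 = 5.5
h_1 = 3
cx_2 = 4
cy_2 = 1
cz_2 = 3.5
w_2 = 2
h_2 = 2.5
cx_3 = 4
cy_3 = 6.5
cz_3 = 1.5
w_3 = 2
h_3 = 4.5
cx_4 = 10.5
cy_4 = 7.5
cz_4 = 9.5
h_4 = 4
cx_5 = 5
cy_5 = 9
cz_5 = 8.5
w_5 = 2
h_5 = 6.5
cx_6 = 7
cy_6 = 0.5
cz_6 = 6
w_6 = 2.5
h_6 = 2.5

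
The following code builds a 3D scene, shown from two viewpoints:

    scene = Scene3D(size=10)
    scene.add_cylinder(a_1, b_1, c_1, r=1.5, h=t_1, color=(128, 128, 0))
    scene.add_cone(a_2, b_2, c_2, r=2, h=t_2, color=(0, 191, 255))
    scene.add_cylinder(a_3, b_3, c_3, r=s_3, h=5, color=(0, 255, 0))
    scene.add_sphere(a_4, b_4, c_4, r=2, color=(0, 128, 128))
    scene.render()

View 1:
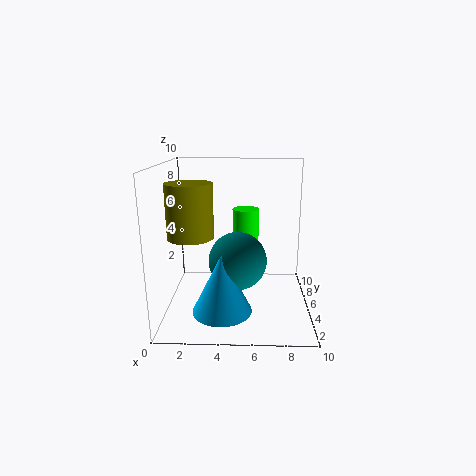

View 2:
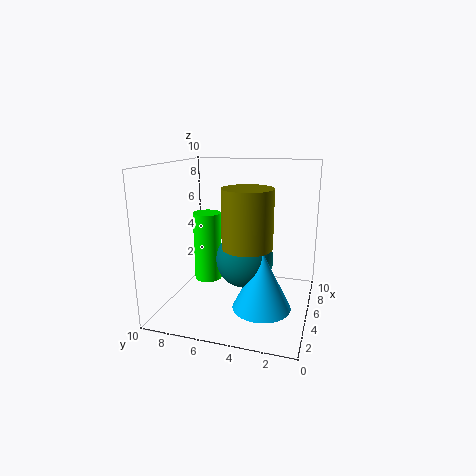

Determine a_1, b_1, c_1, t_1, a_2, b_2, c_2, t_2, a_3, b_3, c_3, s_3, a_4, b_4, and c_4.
a_1 = 2, b_1 = 3.5, c_1 = 5.5, t_1 = 3.5, a_2 = 4, b_2 = 3, c_2 = 0.5, t_2 = 4, a_3 = 5.5, b_3 = 7.5, c_3 = 1.5, s_3 = 1, a_4 = 5, b_4 = 4.5, c_4 = 3.5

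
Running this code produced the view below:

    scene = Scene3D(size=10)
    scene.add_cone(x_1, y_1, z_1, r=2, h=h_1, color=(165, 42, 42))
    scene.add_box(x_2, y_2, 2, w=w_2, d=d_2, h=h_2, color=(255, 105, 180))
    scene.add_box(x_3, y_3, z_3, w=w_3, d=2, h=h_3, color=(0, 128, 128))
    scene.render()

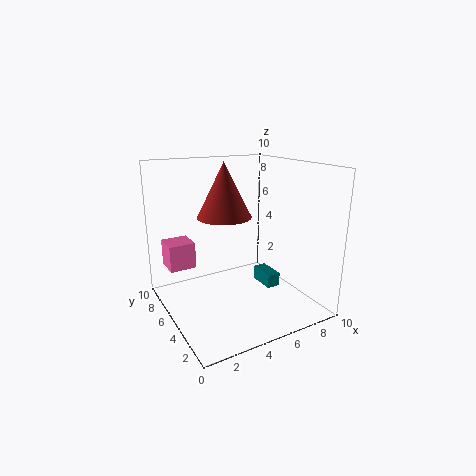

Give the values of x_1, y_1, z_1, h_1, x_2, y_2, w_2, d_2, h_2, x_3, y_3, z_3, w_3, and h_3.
x_1 = 5
y_1 = 7
z_1 = 6
h_1 = 4
x_2 = 1
y_2 = 8
w_2 = 2
d_2 = 2
h_2 = 2
x_3 = 7
y_3 = 4
z_3 = 1
w_3 = 1
h_3 = 1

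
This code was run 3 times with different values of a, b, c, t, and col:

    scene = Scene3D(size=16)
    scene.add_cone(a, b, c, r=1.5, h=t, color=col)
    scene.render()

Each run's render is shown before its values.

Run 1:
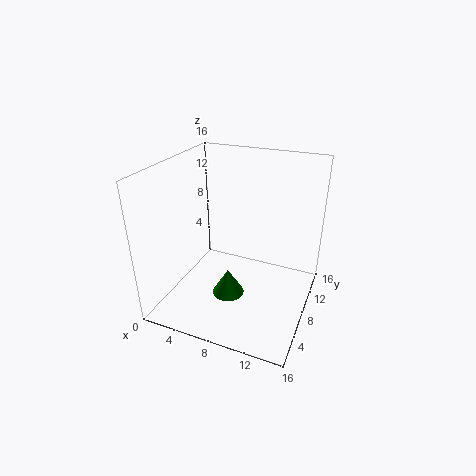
a = 9.5; b = 2; c = 5.5; t = 2.5; col = 'green'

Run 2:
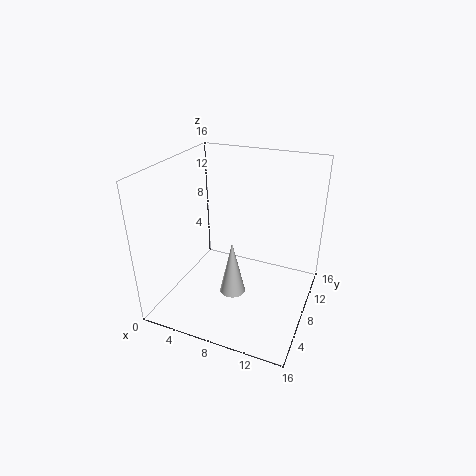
a = 7.5; b = 7.5; c = 1; t = 6.5; col = 'white'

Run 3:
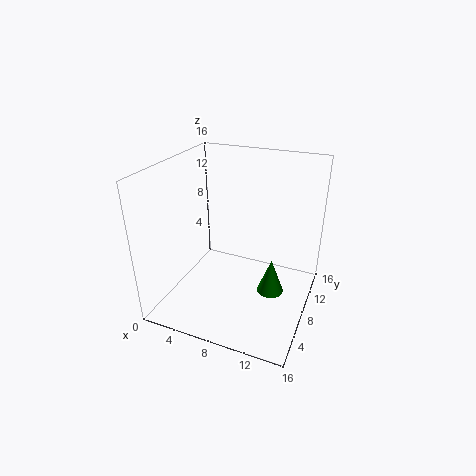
a = 12; b = 8; c = 2; t = 4; col = 'green'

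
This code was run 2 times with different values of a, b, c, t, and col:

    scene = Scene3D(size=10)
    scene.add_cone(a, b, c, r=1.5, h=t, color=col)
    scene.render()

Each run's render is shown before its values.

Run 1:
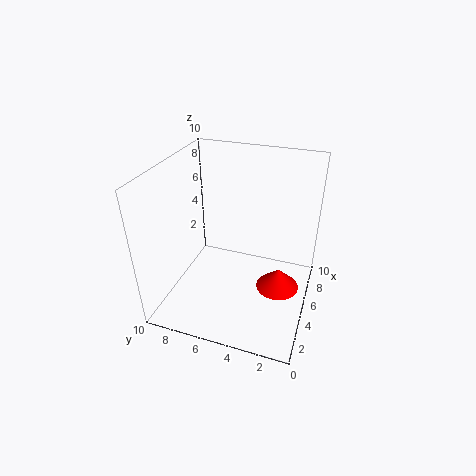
a = 5, b = 2, c = 1.5, t = 1.5, col = 'red'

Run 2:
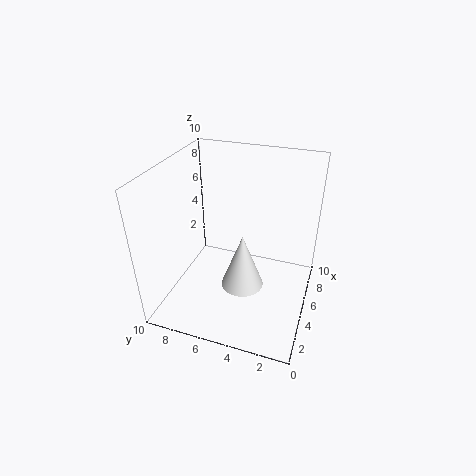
a = 4.5, b = 4.5, c = 1.5, t = 4, col = 'white'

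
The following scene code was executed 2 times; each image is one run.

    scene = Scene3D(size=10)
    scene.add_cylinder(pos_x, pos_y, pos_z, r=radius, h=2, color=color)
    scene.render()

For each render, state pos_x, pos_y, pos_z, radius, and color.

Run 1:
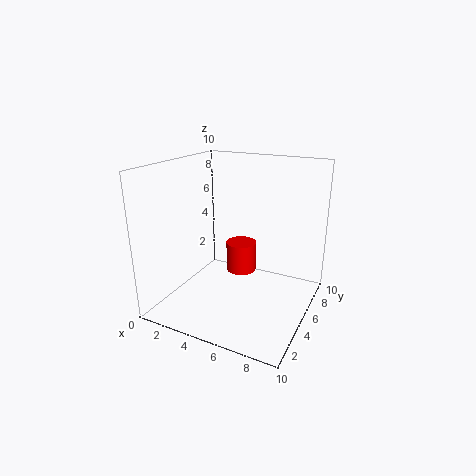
pos_x = 5.5; pos_y = 4.5; pos_z = 3; radius = 1; color = 'red'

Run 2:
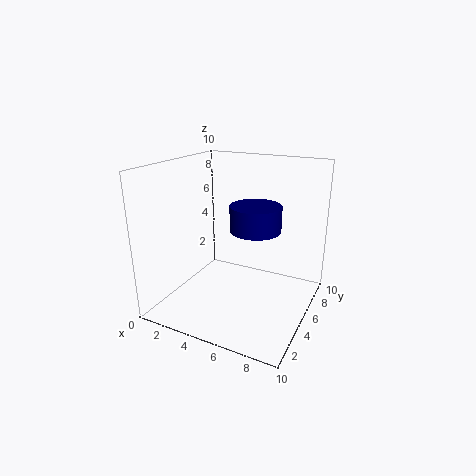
pos_x = 5; pos_y = 8; pos_z = 4.5; radius = 2; color = 'navy'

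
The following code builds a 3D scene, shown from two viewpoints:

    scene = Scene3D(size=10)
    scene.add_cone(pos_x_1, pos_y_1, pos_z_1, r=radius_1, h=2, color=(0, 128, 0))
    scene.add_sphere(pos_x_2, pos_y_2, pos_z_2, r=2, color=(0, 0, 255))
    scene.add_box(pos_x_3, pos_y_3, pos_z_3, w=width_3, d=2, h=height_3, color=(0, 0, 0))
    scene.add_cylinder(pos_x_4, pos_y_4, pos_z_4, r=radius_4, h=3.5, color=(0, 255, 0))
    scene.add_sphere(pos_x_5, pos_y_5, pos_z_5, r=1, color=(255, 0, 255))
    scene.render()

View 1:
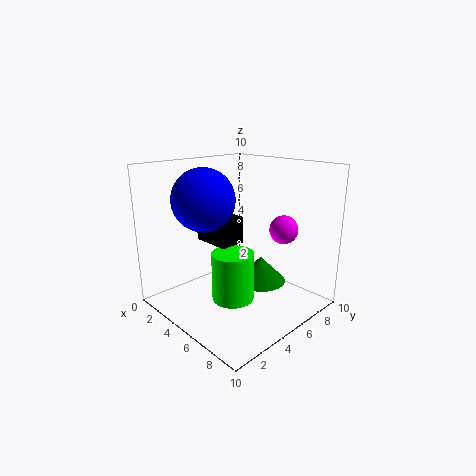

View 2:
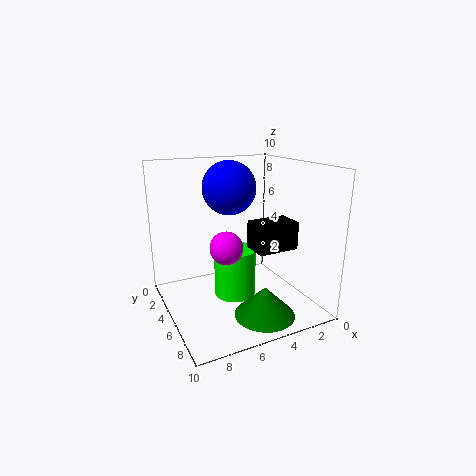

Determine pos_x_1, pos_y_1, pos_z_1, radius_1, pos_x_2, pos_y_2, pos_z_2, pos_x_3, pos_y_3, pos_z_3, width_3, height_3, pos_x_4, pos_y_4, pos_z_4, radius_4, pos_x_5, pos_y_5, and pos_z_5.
pos_x_1 = 4.5
pos_y_1 = 8
pos_z_1 = 0.5
radius_1 = 2
pos_x_2 = 4.5
pos_y_2 = 2.5
pos_z_2 = 8
pos_x_3 = 1
pos_y_3 = 4.5
pos_z_3 = 4
width_3 = 3
height_3 = 2
pos_x_4 = 5
pos_y_4 = 4.5
pos_z_4 = 0.5
radius_4 = 1.5
pos_x_5 = 7
pos_y_5 = 7.5
pos_z_5 = 5.5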